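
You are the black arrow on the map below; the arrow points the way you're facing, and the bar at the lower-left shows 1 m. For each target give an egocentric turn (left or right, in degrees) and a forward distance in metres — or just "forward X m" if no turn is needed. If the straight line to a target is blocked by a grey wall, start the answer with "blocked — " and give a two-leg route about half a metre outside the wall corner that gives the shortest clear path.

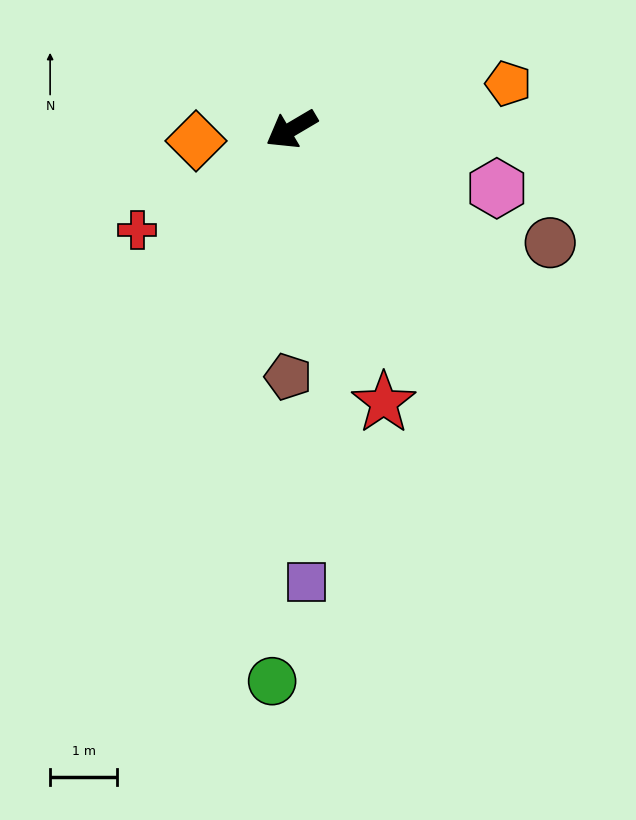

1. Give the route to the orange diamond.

turn right 24°, forward 1.4 m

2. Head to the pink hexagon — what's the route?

turn left 133°, forward 3.2 m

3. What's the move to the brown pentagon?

turn left 59°, forward 3.7 m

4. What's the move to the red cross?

turn left 3°, forward 2.8 m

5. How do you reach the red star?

turn left 78°, forward 4.3 m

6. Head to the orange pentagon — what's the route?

turn left 161°, forward 3.3 m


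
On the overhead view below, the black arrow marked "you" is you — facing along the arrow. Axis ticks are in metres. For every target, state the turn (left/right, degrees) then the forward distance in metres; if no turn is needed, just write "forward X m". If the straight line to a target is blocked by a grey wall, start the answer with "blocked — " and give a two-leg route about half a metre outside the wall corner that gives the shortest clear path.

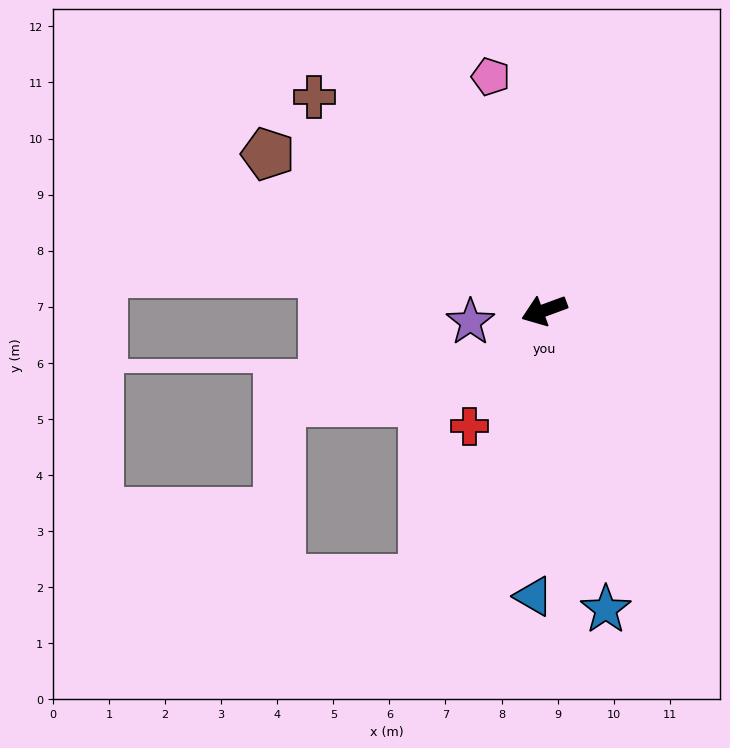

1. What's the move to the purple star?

turn right 11°, forward 1.3 m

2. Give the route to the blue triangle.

turn left 68°, forward 5.1 m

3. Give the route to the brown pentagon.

turn right 50°, forward 5.7 m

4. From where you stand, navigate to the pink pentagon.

turn right 97°, forward 4.3 m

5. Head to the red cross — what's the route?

turn left 37°, forward 2.5 m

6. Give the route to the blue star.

turn left 81°, forward 5.4 m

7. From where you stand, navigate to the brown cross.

turn right 63°, forward 5.6 m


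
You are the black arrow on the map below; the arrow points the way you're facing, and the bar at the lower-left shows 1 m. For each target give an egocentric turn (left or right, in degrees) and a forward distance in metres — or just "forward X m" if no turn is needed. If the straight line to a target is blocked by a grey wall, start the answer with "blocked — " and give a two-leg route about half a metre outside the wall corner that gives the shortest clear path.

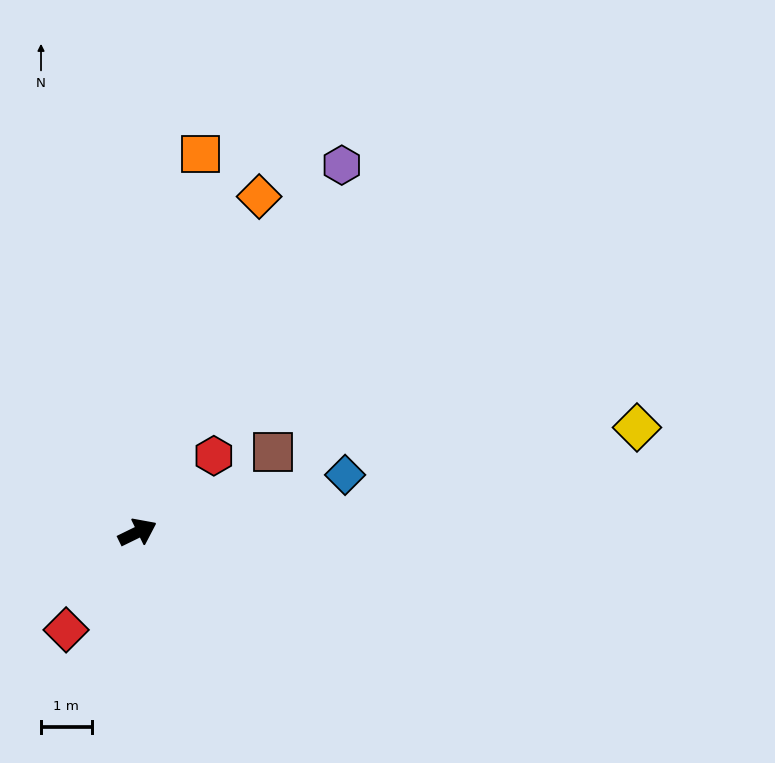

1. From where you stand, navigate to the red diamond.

turn right 152°, forward 2.4 m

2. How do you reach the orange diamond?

turn left 44°, forward 7.1 m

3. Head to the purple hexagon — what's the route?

turn left 35°, forward 8.3 m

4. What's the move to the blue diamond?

turn right 11°, forward 4.3 m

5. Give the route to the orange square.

turn left 55°, forward 7.6 m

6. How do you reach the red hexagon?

turn left 19°, forward 2.1 m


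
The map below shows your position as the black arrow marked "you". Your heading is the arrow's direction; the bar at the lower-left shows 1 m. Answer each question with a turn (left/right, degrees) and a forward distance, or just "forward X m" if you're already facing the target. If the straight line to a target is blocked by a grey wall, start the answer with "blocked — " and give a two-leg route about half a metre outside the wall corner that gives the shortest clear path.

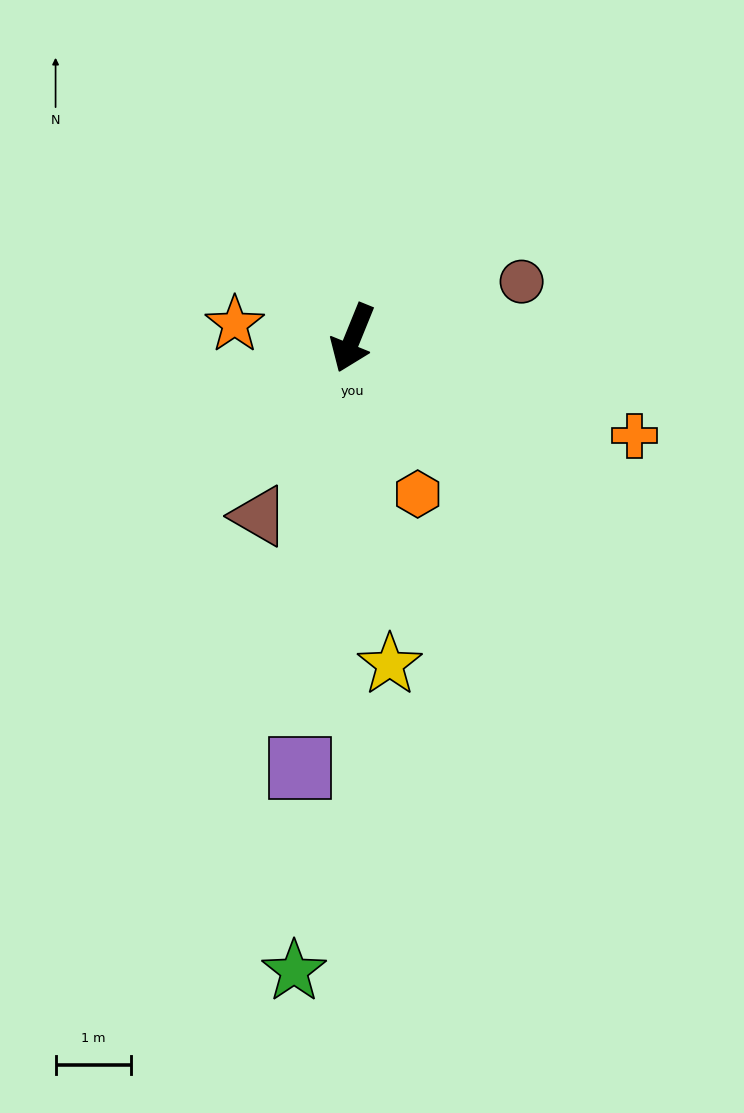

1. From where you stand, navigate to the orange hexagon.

turn left 45°, forward 2.2 m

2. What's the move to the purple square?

turn left 15°, forward 5.7 m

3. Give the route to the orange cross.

turn left 93°, forward 3.9 m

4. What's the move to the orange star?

turn right 75°, forward 1.6 m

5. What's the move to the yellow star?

turn left 29°, forward 4.3 m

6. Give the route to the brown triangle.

turn right 6°, forward 2.7 m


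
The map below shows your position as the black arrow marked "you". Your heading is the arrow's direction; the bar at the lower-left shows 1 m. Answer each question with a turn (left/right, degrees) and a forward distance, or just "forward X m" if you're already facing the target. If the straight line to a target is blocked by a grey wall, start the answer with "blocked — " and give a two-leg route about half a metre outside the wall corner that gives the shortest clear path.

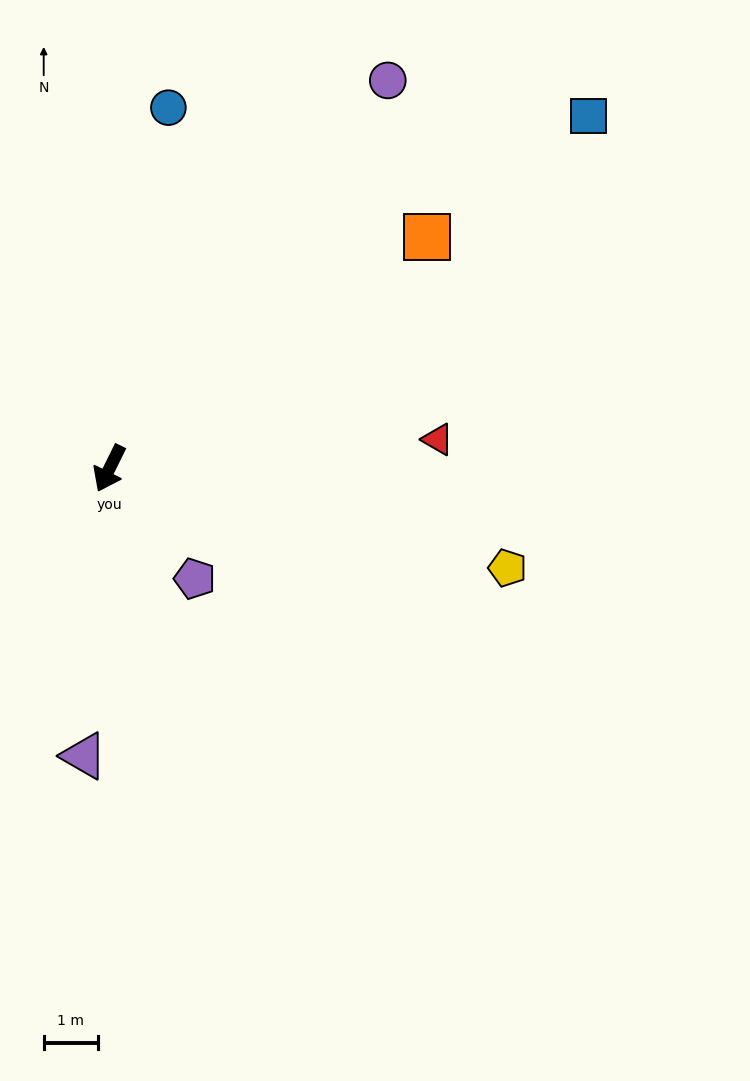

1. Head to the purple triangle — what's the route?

turn left 21°, forward 5.3 m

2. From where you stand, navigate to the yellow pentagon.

turn left 102°, forward 7.6 m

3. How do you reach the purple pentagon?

turn left 64°, forward 2.6 m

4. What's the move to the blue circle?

turn right 163°, forward 6.7 m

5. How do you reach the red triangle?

turn left 121°, forward 6.1 m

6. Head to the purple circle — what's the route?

turn left 171°, forward 8.8 m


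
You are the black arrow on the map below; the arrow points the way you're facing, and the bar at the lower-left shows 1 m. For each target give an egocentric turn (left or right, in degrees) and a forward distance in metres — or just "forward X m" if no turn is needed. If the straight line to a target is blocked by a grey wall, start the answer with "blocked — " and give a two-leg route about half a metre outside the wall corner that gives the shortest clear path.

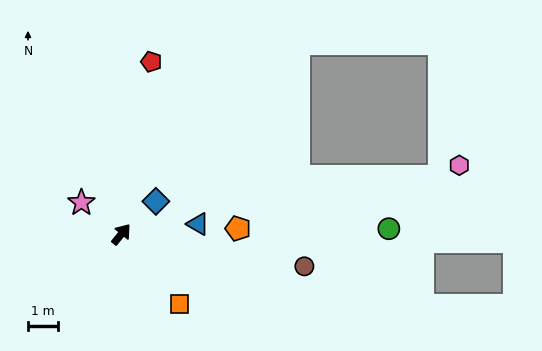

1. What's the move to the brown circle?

turn right 61°, forward 6.1 m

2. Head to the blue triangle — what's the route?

turn right 43°, forward 2.6 m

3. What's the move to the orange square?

turn right 101°, forward 3.0 m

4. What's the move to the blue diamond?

turn right 7°, forward 1.6 m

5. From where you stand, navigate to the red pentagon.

turn left 29°, forward 5.8 m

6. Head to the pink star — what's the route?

turn left 91°, forward 1.7 m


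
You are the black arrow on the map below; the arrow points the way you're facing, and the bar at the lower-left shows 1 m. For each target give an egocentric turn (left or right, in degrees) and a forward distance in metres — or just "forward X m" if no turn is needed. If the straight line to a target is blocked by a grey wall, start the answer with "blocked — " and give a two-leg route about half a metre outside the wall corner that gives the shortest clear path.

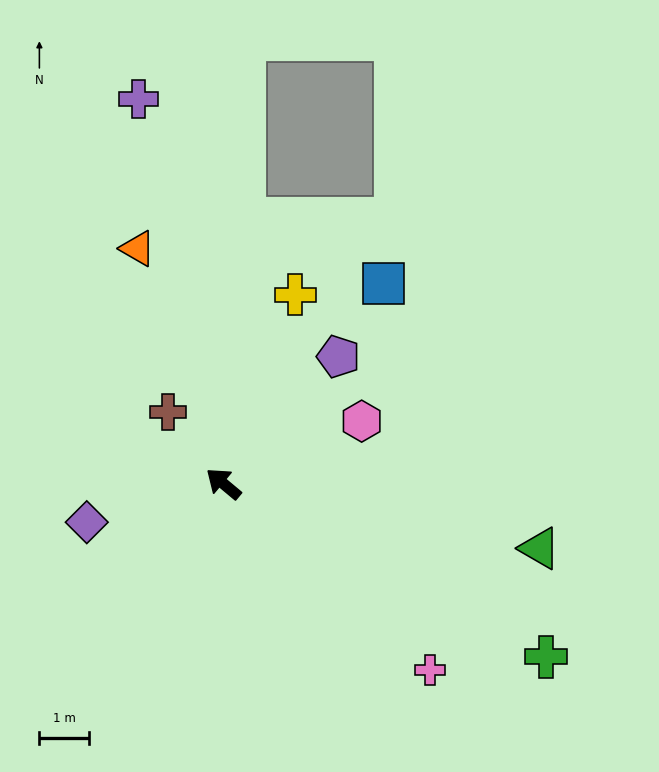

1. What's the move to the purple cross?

turn right 38°, forward 7.9 m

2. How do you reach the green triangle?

turn right 152°, forward 6.5 m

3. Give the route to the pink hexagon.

turn right 116°, forward 3.1 m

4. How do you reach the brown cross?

turn right 13°, forward 1.8 m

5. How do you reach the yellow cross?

turn right 71°, forward 4.1 m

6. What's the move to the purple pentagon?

turn right 92°, forward 3.4 m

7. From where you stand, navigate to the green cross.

turn right 168°, forward 7.4 m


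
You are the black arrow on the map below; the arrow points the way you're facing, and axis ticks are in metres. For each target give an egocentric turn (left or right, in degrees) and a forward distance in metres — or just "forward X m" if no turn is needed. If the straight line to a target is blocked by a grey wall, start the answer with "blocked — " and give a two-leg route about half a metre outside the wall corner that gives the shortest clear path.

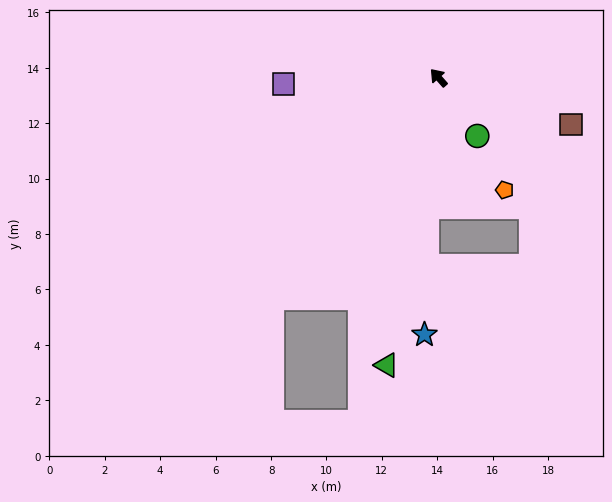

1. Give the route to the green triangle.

turn left 128°, forward 10.5 m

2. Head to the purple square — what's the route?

turn left 51°, forward 5.6 m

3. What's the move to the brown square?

turn right 151°, forward 5.1 m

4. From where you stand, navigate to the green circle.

turn left 172°, forward 2.5 m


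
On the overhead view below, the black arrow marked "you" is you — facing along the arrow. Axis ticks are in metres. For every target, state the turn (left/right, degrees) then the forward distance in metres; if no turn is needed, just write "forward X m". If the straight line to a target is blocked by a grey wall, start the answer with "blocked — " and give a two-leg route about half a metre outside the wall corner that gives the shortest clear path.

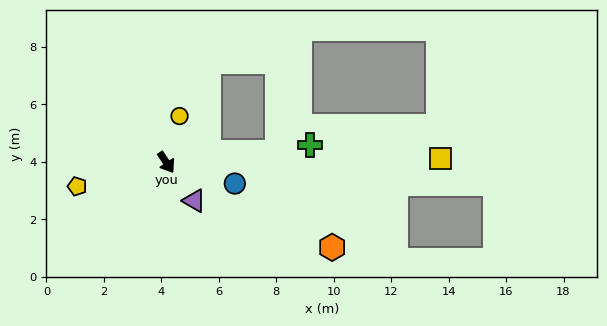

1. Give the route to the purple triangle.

turn left 3°, forward 1.6 m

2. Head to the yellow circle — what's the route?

turn left 131°, forward 1.7 m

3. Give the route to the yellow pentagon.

turn right 108°, forward 3.2 m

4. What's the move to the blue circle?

turn left 40°, forward 2.5 m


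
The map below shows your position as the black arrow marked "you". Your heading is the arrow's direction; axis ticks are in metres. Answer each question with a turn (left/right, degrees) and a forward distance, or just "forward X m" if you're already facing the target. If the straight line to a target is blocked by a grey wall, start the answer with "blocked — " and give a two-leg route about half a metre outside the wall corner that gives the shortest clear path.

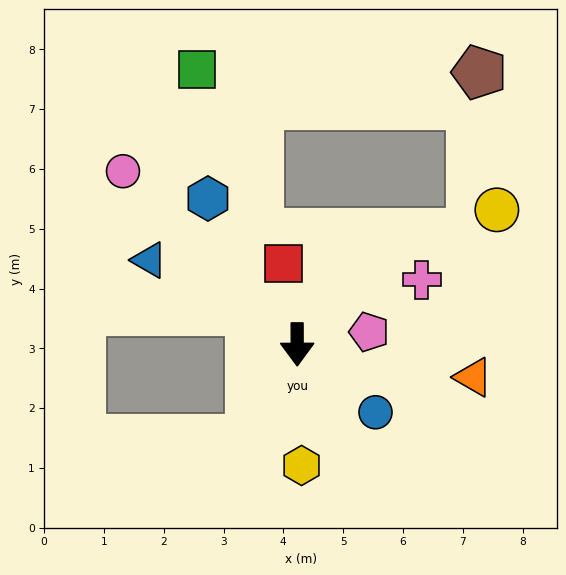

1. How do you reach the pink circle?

turn right 135°, forward 4.1 m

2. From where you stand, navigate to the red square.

turn right 171°, forward 1.4 m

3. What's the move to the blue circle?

turn left 49°, forward 1.7 m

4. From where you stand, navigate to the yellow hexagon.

forward 2.0 m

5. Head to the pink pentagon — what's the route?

turn left 100°, forward 1.2 m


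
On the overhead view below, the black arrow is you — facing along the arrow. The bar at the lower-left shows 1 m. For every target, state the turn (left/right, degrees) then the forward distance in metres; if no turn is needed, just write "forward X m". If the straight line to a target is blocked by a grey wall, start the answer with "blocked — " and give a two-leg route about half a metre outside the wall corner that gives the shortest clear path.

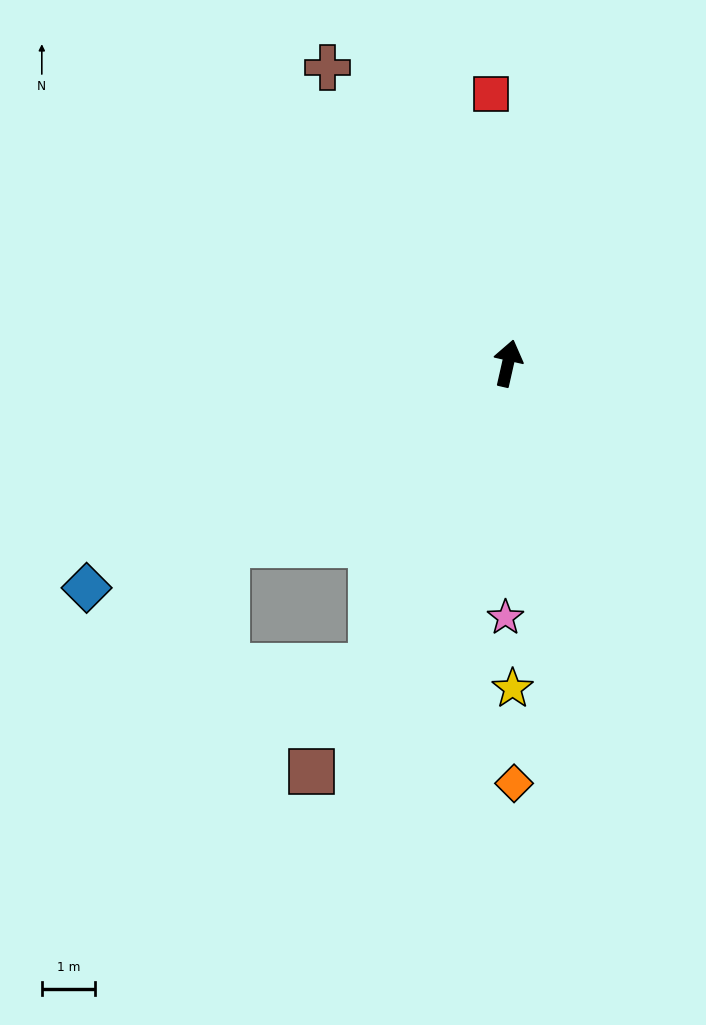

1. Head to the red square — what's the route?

turn left 16°, forward 5.0 m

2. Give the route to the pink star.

turn right 168°, forward 4.8 m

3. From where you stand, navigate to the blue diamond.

turn left 131°, forward 8.9 m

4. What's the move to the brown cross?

turn left 44°, forward 6.5 m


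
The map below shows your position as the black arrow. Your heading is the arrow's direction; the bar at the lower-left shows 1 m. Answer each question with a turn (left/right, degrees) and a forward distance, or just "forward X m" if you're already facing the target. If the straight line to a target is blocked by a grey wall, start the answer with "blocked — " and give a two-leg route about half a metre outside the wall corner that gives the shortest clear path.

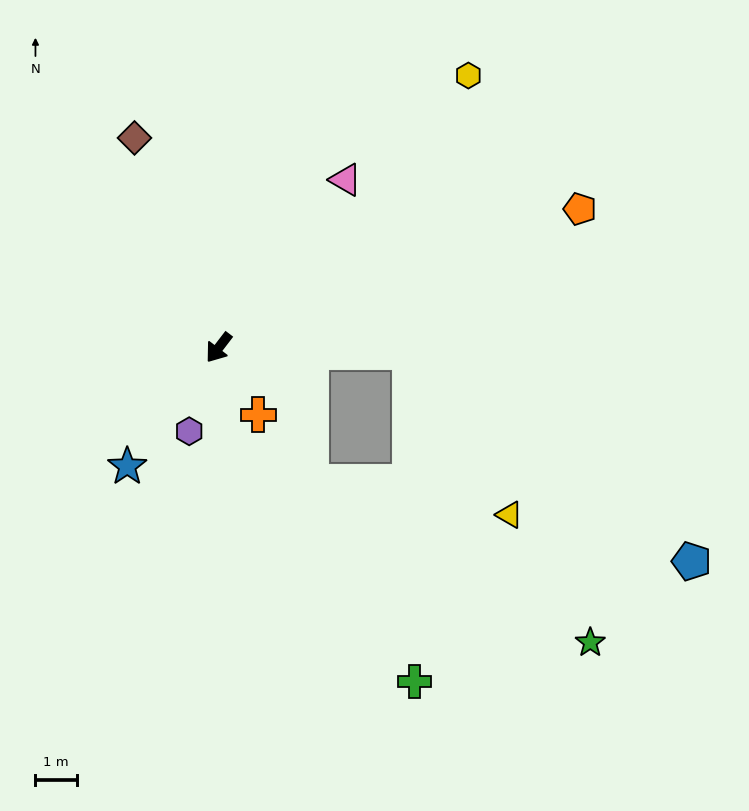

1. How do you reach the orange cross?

turn left 68°, forward 1.9 m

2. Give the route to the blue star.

forward 3.6 m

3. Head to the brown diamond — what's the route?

turn right 121°, forward 5.5 m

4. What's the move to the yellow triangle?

blocked — turn left 126°, forward 4.6 m, then turn right 57°, forward 4.6 m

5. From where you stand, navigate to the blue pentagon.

blocked — turn left 126°, forward 4.6 m, then turn right 35°, forward 8.5 m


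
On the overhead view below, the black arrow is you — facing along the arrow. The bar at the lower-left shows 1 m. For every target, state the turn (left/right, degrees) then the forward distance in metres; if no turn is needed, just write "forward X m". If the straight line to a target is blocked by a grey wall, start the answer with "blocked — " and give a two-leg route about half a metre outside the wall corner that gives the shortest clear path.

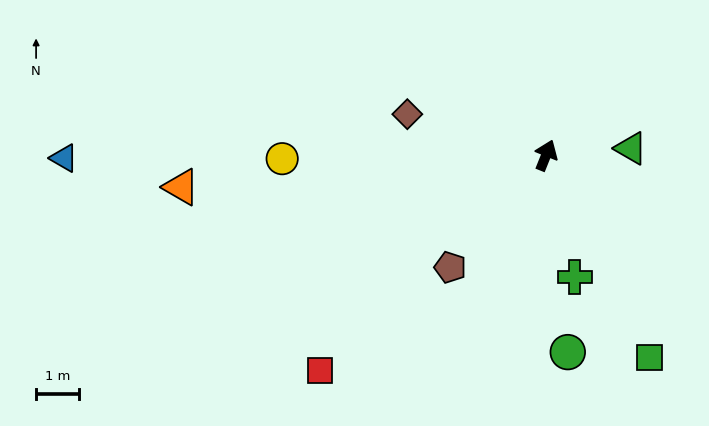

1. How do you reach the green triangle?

turn right 64°, forward 2.0 m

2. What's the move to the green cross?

turn right 145°, forward 2.9 m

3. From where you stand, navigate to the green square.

turn right 131°, forward 5.3 m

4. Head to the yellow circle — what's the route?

turn left 113°, forward 6.2 m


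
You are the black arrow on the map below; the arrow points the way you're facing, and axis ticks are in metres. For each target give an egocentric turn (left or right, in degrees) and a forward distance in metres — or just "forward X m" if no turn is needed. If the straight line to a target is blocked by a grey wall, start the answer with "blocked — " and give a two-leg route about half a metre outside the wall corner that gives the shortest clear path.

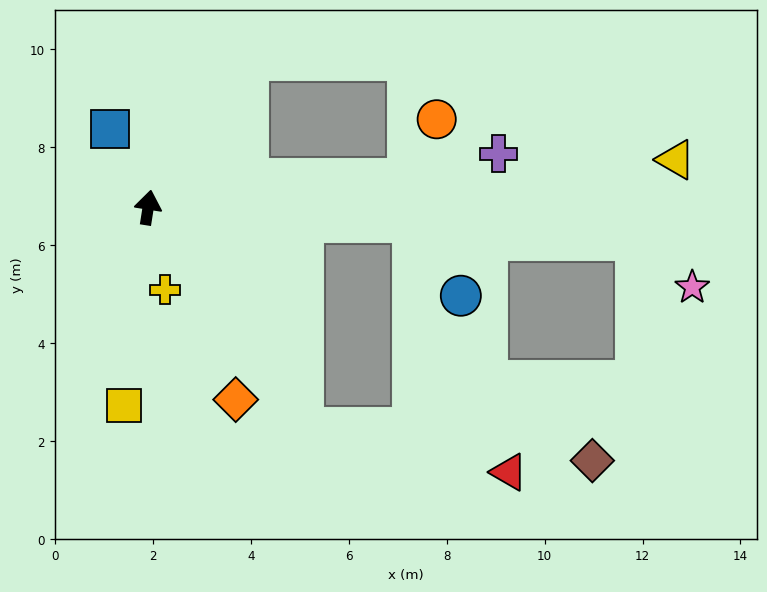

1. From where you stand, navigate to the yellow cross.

turn right 160°, forward 1.7 m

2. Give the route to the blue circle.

blocked — turn right 84°, forward 5.4 m, then turn right 54°, forward 1.8 m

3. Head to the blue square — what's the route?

turn left 35°, forward 1.8 m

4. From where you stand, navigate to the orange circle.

blocked — turn right 75°, forward 5.3 m, then turn left 59°, forward 1.4 m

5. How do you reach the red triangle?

blocked — turn right 136°, forward 5.5 m, then turn left 43°, forward 4.3 m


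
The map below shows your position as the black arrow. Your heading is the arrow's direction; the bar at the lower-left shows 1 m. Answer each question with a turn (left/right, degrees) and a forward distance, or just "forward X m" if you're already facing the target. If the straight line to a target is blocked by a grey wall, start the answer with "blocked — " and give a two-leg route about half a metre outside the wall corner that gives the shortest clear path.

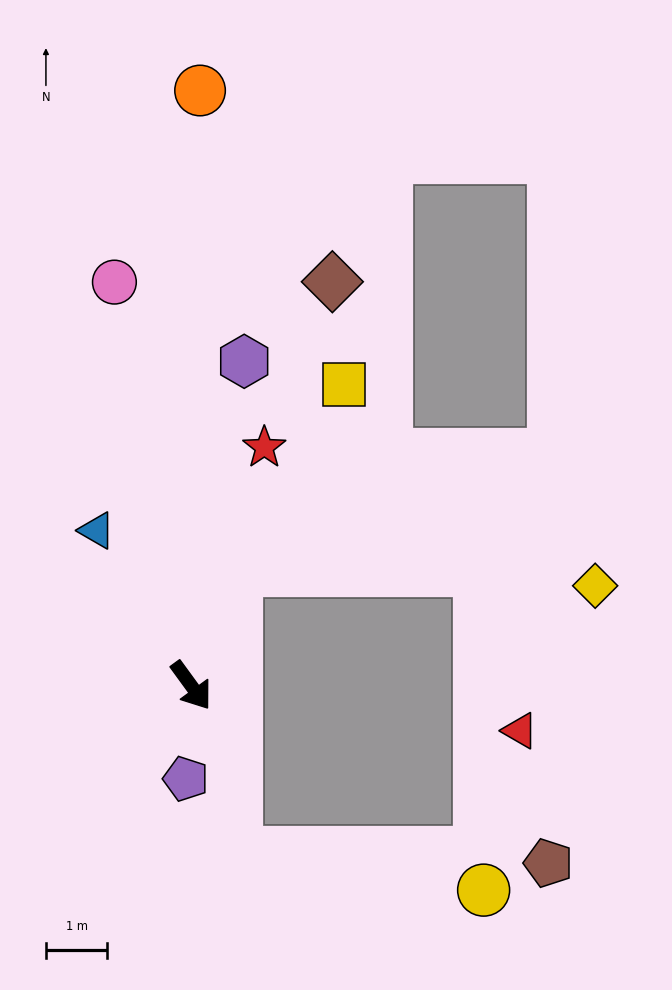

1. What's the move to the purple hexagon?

turn left 135°, forward 5.4 m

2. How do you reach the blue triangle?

turn left 175°, forward 3.0 m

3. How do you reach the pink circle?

turn left 155°, forward 6.7 m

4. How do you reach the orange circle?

turn left 143°, forward 9.7 m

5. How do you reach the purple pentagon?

turn right 39°, forward 1.5 m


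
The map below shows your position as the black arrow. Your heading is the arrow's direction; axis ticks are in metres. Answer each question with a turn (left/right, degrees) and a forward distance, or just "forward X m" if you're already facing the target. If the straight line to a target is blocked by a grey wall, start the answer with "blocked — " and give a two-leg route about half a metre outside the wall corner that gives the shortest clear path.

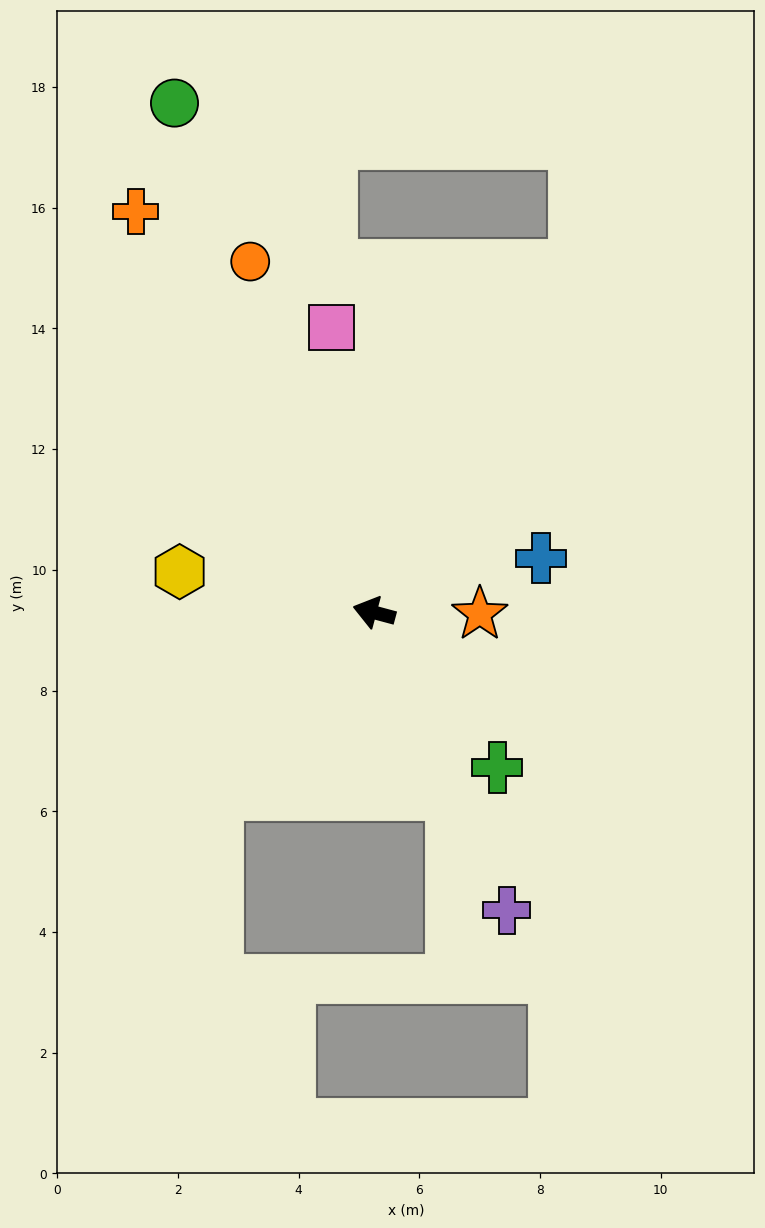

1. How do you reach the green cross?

turn left 143°, forward 3.3 m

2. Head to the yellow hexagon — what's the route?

turn left 3°, forward 3.3 m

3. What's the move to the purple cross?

turn left 129°, forward 5.4 m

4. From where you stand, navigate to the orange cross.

turn right 44°, forward 7.7 m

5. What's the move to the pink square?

turn right 67°, forward 4.8 m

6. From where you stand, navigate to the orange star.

turn right 166°, forward 1.8 m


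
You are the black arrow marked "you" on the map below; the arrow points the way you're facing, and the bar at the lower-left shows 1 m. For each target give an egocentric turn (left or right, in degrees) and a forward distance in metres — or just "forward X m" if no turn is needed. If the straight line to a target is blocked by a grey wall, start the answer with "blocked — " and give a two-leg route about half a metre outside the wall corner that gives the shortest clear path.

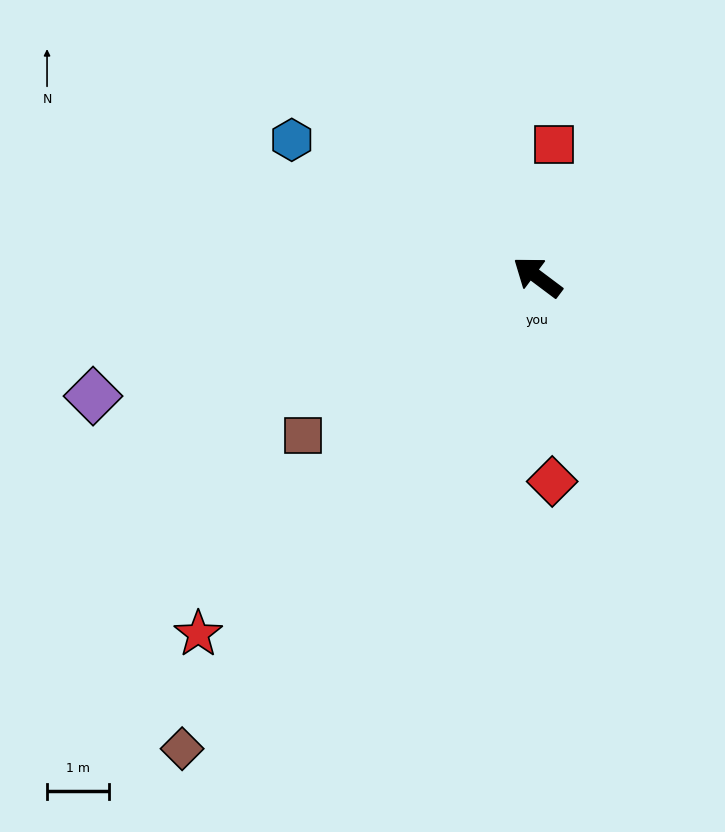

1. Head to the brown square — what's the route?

turn left 71°, forward 4.6 m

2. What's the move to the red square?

turn right 60°, forward 2.2 m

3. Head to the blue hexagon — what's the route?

turn left 8°, forward 4.6 m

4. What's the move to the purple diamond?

turn left 52°, forward 7.4 m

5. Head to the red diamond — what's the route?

turn left 131°, forward 3.3 m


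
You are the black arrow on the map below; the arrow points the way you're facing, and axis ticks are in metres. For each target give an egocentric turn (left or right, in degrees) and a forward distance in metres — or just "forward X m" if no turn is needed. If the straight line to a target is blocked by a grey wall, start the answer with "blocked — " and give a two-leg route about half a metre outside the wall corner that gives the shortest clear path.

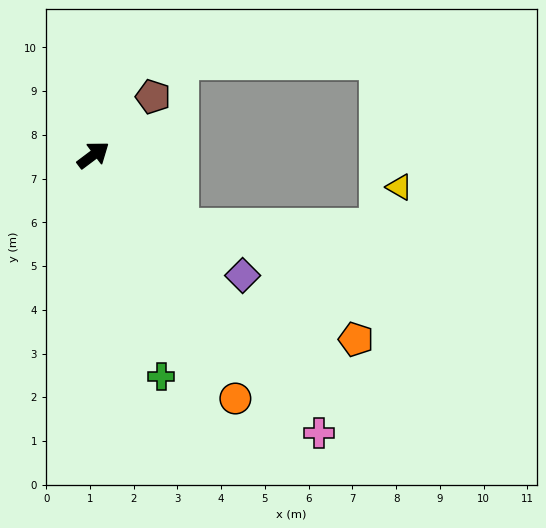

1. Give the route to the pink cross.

turn right 88°, forward 8.2 m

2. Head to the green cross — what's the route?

turn right 110°, forward 5.3 m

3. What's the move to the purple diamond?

turn right 76°, forward 4.4 m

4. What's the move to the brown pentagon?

turn left 7°, forward 1.9 m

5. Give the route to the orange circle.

turn right 97°, forward 6.4 m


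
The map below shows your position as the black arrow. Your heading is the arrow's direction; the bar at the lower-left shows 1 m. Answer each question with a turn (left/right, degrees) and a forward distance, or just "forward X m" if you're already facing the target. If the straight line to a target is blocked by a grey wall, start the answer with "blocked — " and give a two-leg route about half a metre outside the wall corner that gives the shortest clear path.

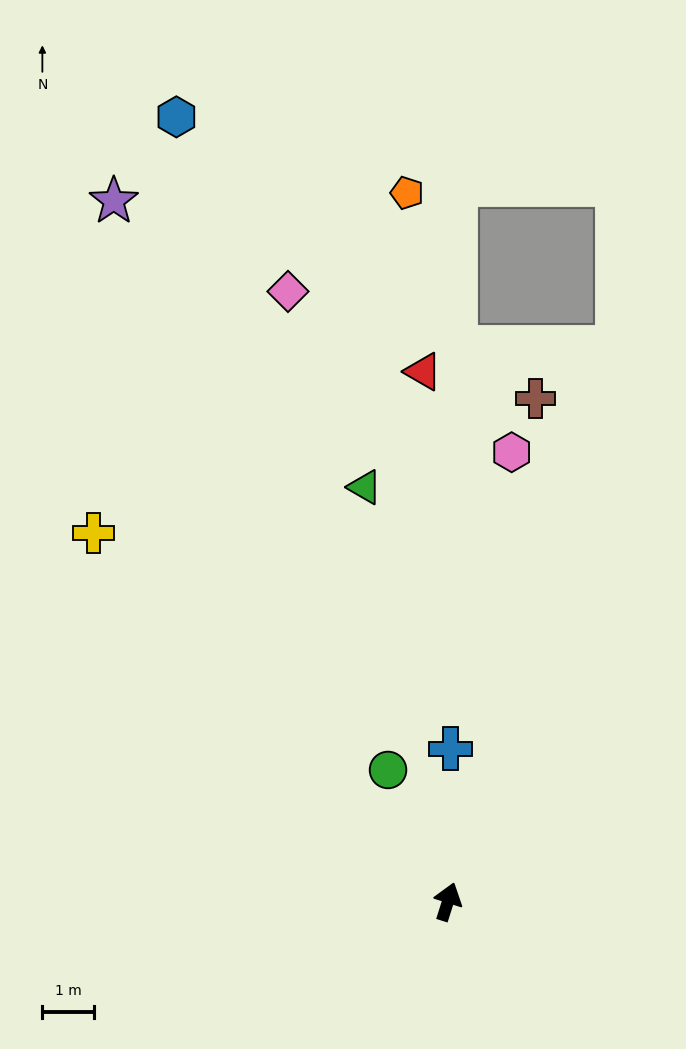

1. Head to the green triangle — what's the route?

turn left 29°, forward 8.1 m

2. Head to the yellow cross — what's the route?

turn left 61°, forward 9.8 m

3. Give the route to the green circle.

turn left 42°, forward 2.8 m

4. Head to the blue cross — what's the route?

turn left 16°, forward 2.9 m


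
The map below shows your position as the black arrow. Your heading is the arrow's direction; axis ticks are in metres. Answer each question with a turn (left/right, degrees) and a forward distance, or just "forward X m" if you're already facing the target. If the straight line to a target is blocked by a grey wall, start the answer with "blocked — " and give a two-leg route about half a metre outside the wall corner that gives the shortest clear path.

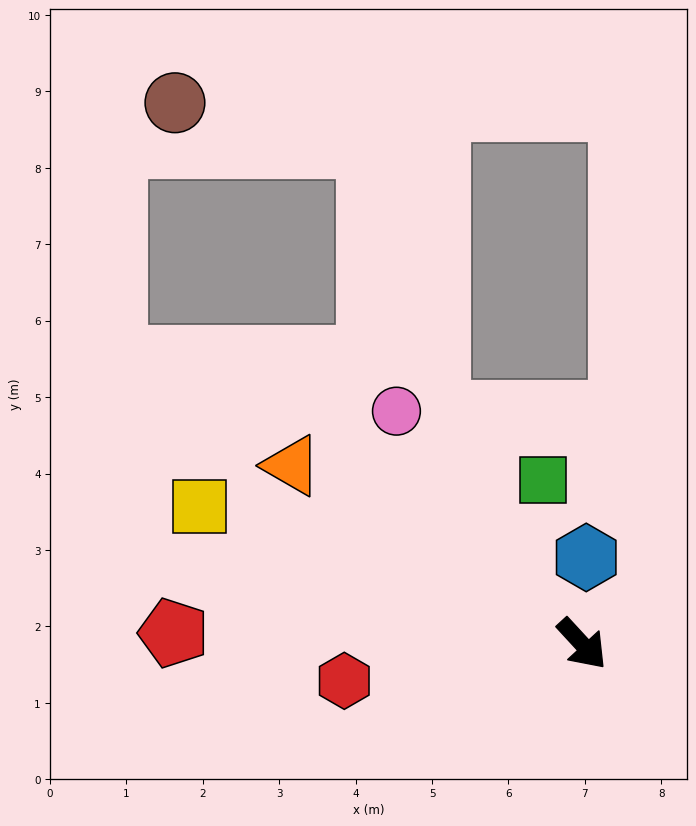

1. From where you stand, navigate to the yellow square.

turn right 152°, forward 5.3 m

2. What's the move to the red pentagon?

turn right 134°, forward 5.3 m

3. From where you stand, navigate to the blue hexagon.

turn left 135°, forward 1.1 m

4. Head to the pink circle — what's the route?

turn left 176°, forward 3.9 m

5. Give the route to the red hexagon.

turn right 124°, forward 3.1 m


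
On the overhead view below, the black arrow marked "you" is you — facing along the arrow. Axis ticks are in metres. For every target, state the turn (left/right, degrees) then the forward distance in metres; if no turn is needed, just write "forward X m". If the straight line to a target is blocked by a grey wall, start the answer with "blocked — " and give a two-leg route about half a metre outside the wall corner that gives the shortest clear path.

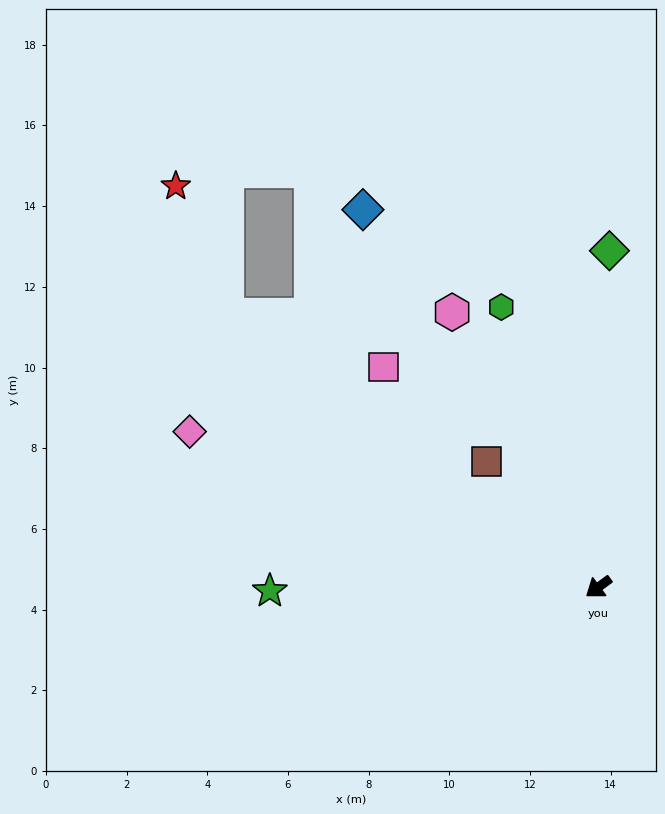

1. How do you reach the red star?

blocked — turn right 73°, forward 11.4 m, then turn right 32°, forward 3.4 m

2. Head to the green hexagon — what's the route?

turn right 107°, forward 7.3 m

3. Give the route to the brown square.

turn right 85°, forward 4.2 m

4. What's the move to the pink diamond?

turn right 57°, forward 10.8 m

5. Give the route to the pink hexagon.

turn right 98°, forward 7.7 m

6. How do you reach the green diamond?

turn right 128°, forward 8.3 m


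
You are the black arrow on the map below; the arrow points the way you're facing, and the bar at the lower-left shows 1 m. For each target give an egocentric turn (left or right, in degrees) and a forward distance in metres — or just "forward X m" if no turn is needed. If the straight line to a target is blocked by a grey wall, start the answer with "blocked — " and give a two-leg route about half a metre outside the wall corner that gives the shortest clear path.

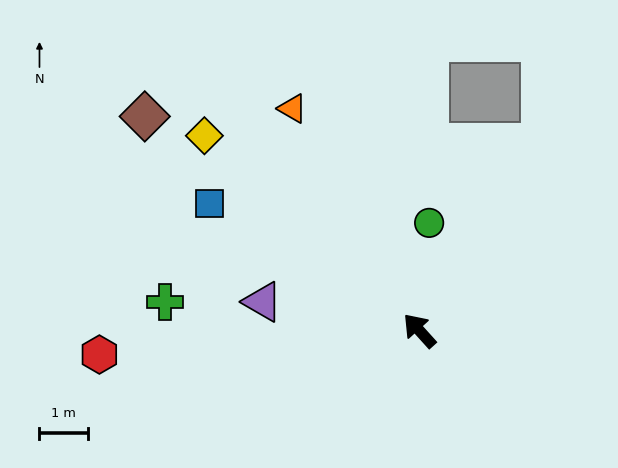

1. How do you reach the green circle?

turn right 47°, forward 2.2 m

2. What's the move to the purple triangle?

turn left 38°, forward 3.3 m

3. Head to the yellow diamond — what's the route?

turn left 6°, forward 6.0 m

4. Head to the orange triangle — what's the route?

turn right 12°, forward 5.2 m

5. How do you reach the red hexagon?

turn left 52°, forward 6.6 m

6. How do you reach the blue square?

turn left 17°, forward 5.0 m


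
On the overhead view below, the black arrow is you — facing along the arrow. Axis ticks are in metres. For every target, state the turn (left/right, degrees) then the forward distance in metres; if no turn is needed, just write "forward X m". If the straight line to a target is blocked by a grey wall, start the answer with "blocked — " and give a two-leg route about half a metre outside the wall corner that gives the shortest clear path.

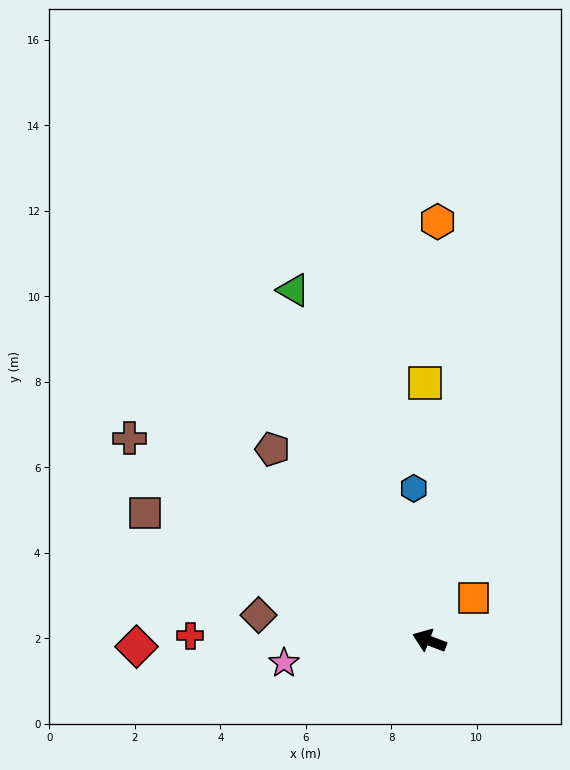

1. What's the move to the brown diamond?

turn left 12°, forward 4.0 m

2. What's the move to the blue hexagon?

turn right 63°, forward 3.6 m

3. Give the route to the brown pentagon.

turn right 30°, forward 5.8 m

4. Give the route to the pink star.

turn left 29°, forward 3.4 m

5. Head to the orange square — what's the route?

turn right 115°, forward 1.4 m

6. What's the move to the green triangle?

turn right 48°, forward 8.8 m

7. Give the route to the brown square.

turn right 3°, forward 7.3 m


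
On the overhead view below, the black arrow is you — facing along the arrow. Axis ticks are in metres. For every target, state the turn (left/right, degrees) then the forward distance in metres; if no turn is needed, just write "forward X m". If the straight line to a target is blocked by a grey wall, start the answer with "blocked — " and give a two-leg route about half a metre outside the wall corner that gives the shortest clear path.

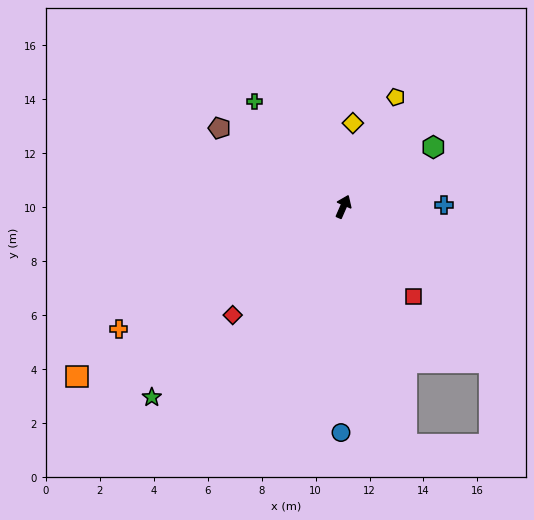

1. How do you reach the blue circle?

turn right 157°, forward 8.4 m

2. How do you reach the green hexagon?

turn right 33°, forward 4.0 m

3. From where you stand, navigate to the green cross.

turn left 64°, forward 5.1 m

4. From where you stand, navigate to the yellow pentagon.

forward 4.5 m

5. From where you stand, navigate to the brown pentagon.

turn left 81°, forward 5.4 m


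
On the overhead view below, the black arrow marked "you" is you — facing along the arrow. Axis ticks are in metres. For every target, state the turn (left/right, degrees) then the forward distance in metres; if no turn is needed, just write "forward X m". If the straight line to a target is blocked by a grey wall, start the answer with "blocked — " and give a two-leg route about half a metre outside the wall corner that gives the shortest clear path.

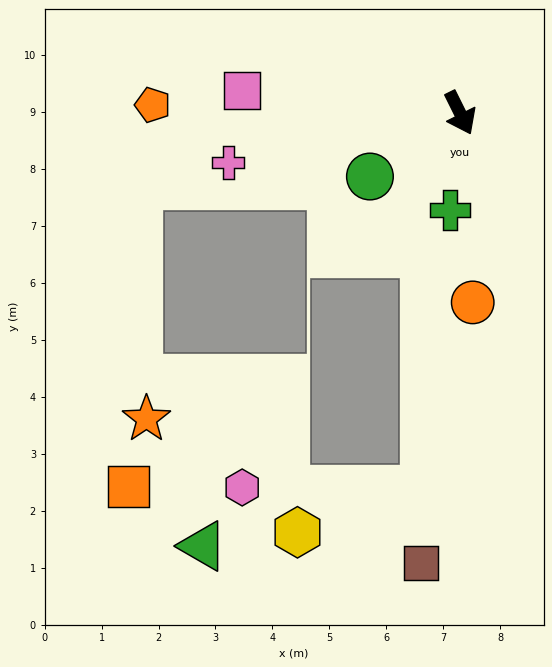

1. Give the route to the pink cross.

turn right 104°, forward 4.2 m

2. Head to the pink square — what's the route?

turn right 122°, forward 3.8 m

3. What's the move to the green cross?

turn right 32°, forward 1.7 m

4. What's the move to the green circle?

turn right 81°, forward 1.9 m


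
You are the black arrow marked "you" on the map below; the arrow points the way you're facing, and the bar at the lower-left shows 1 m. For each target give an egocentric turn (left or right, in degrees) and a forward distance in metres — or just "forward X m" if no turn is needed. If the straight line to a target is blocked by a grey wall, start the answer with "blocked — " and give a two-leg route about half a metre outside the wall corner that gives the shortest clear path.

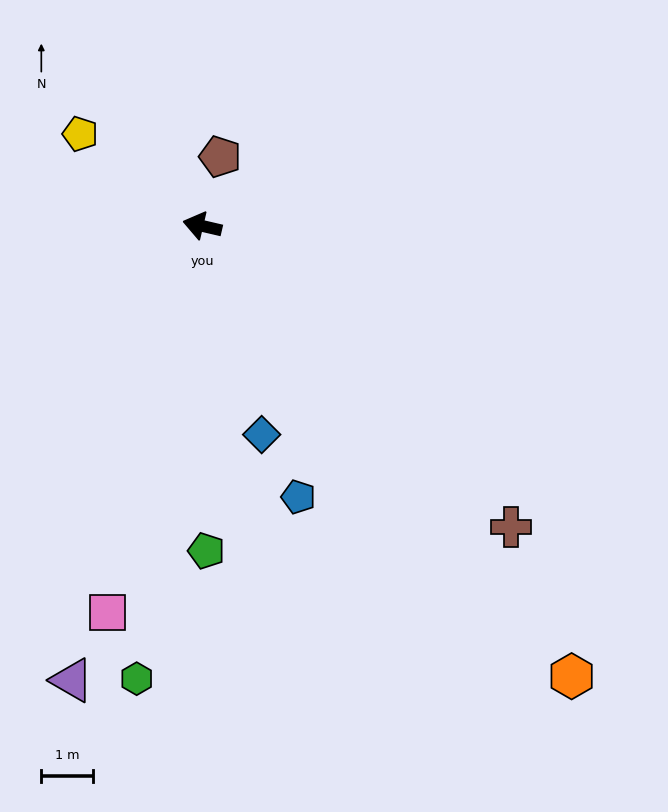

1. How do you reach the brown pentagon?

turn right 91°, forward 1.4 m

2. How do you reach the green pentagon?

turn left 104°, forward 6.3 m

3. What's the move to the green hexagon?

turn left 95°, forward 8.8 m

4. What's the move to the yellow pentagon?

turn right 24°, forward 2.9 m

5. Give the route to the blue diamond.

turn left 119°, forward 4.2 m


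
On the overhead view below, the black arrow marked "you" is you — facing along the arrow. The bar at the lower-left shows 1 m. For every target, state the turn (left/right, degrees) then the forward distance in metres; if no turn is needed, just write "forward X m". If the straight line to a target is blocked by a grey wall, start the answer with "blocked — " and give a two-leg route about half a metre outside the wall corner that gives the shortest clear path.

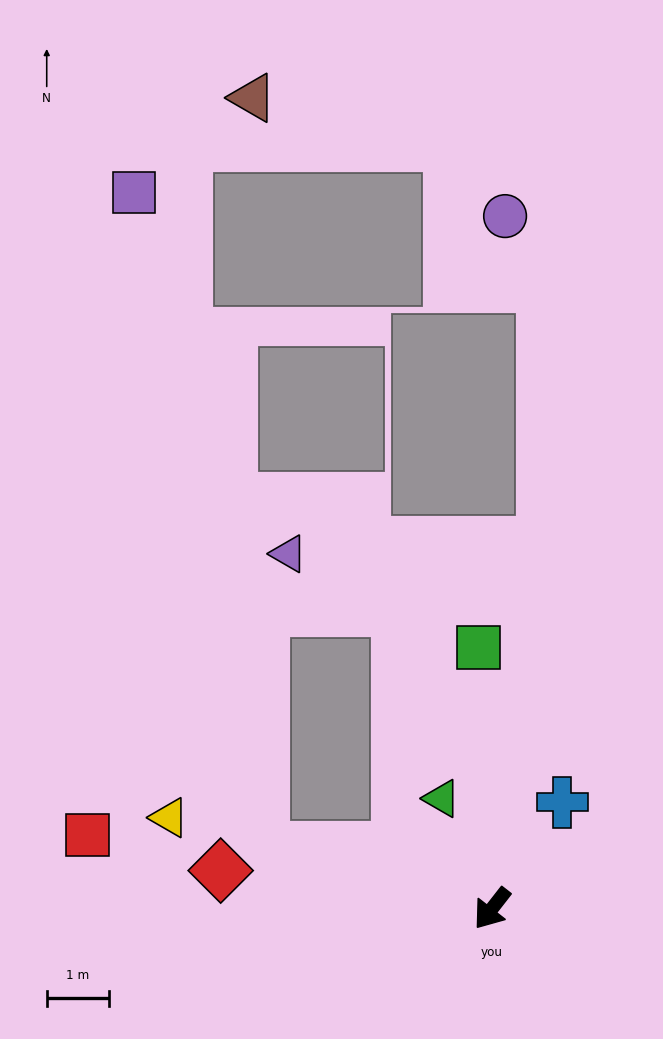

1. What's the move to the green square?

turn right 139°, forward 4.2 m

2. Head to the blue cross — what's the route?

turn right 175°, forward 2.1 m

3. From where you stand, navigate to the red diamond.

turn right 60°, forward 4.4 m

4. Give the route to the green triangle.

turn right 118°, forward 2.0 m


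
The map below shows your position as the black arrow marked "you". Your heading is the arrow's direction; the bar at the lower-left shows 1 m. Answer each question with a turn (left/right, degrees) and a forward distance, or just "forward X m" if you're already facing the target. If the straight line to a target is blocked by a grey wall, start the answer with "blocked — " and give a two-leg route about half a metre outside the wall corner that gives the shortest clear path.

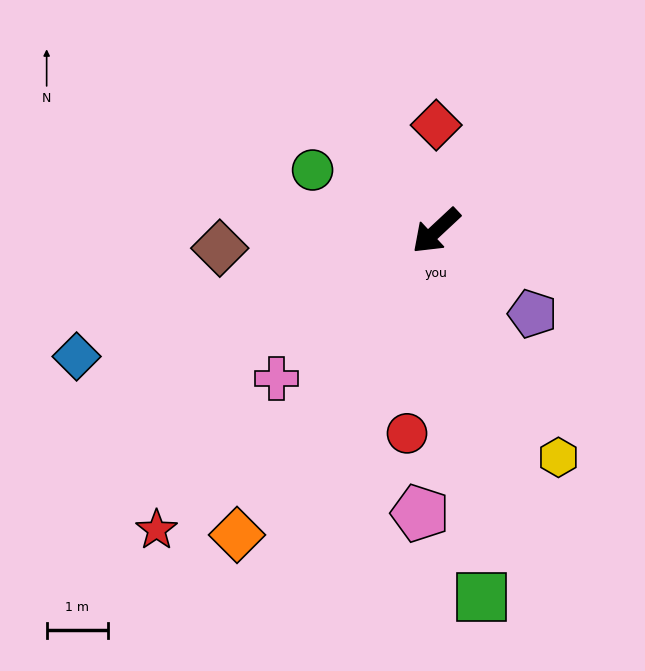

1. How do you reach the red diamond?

turn right 133°, forward 1.7 m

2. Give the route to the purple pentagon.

turn left 96°, forward 2.1 m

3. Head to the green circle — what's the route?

turn right 69°, forward 2.3 m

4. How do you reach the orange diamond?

turn left 14°, forward 5.9 m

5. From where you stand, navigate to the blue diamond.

turn right 24°, forward 6.2 m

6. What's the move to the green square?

turn left 54°, forward 6.0 m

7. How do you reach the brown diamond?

turn right 38°, forward 3.5 m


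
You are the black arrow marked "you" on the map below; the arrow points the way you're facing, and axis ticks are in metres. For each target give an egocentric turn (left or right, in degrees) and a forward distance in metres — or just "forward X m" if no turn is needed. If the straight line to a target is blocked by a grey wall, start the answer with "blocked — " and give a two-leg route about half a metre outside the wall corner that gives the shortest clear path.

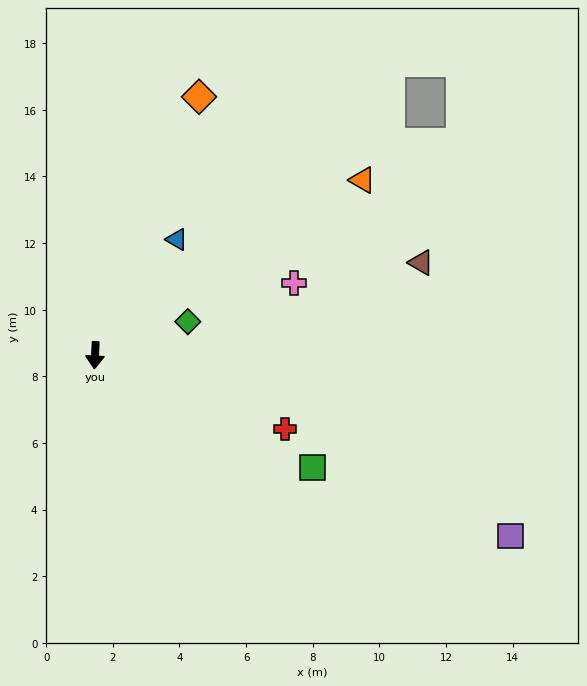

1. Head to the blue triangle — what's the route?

turn left 148°, forward 4.3 m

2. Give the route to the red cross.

turn left 72°, forward 6.1 m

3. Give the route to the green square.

turn left 65°, forward 7.3 m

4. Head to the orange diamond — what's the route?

turn left 161°, forward 8.4 m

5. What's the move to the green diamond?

turn left 113°, forward 3.0 m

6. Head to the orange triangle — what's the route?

turn left 126°, forward 9.6 m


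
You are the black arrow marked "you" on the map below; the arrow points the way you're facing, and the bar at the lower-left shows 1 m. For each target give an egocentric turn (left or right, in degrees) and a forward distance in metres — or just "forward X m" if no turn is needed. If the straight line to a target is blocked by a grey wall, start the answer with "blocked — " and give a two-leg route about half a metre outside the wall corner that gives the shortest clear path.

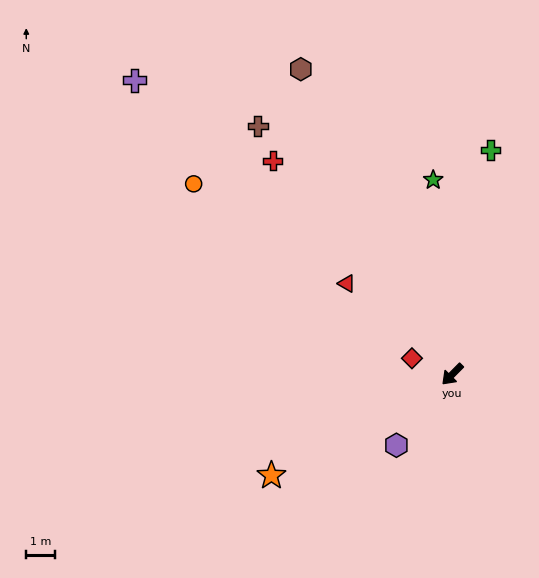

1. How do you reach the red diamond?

turn right 67°, forward 1.5 m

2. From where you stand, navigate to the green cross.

turn right 145°, forward 7.9 m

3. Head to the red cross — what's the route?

turn right 95°, forward 9.6 m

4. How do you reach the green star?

turn right 130°, forward 6.7 m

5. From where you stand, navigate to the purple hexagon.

turn left 6°, forward 3.1 m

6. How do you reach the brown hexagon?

turn right 109°, forward 11.8 m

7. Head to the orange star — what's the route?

turn right 16°, forward 7.2 m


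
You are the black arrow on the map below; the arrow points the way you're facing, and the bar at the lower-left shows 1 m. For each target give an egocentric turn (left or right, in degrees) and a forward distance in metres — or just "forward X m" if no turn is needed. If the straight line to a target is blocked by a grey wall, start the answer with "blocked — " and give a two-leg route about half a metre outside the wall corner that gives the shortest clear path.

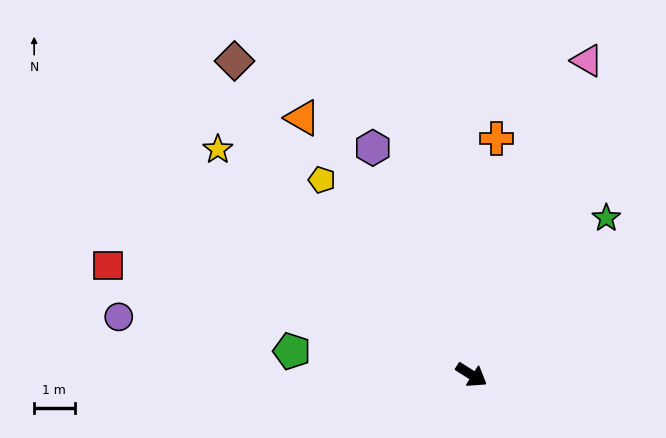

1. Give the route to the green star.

turn left 82°, forward 5.1 m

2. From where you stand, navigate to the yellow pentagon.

turn left 160°, forward 6.1 m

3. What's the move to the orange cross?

turn left 116°, forward 5.9 m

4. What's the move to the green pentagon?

turn right 155°, forward 4.5 m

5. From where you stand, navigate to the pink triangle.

turn left 102°, forward 8.3 m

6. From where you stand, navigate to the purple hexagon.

turn left 146°, forward 6.1 m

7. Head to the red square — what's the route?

turn right 164°, forward 9.4 m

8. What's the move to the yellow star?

turn left 171°, forward 8.4 m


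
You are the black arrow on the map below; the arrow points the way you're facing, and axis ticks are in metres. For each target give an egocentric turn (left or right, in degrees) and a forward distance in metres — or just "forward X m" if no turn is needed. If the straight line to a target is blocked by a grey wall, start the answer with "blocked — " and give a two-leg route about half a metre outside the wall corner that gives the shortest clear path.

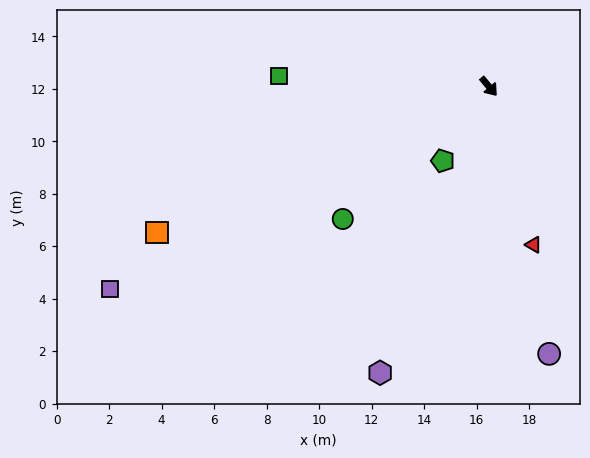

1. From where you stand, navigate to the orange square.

turn right 106°, forward 13.8 m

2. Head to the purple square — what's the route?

turn right 102°, forward 16.4 m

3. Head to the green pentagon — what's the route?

turn right 72°, forward 3.3 m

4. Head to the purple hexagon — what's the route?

turn right 61°, forward 11.7 m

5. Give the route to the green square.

turn right 133°, forward 8.0 m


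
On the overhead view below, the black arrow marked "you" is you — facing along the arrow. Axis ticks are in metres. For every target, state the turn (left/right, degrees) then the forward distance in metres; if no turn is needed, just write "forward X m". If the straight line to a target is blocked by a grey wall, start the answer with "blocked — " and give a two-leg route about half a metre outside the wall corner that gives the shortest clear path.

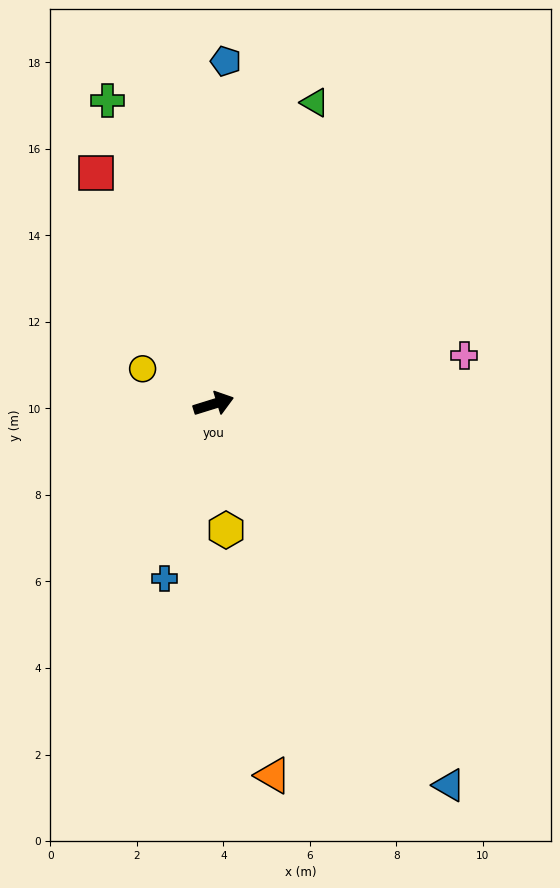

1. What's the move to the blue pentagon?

turn left 71°, forward 7.9 m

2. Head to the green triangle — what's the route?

turn left 54°, forward 7.3 m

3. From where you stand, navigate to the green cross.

turn left 92°, forward 7.4 m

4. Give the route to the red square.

turn left 100°, forward 6.0 m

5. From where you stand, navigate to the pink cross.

turn right 6°, forward 5.9 m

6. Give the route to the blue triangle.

turn right 76°, forward 10.4 m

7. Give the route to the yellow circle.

turn left 136°, forward 1.8 m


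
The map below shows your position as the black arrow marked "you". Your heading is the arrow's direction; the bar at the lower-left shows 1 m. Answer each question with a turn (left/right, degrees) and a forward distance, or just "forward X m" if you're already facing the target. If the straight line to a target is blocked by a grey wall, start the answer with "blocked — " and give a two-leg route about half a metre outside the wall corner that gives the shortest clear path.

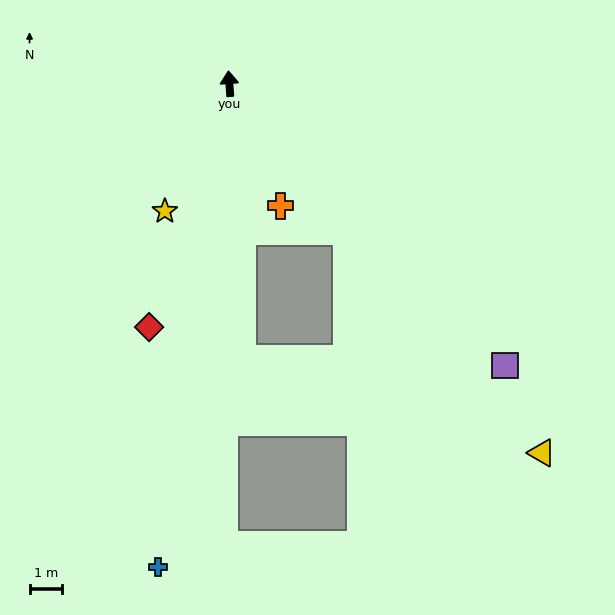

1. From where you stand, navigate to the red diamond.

turn left 158°, forward 7.9 m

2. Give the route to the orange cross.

turn right 162°, forward 4.1 m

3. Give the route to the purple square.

turn right 140°, forward 12.2 m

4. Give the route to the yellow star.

turn left 149°, forward 4.4 m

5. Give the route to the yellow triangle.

turn right 144°, forward 15.0 m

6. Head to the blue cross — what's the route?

turn left 167°, forward 15.1 m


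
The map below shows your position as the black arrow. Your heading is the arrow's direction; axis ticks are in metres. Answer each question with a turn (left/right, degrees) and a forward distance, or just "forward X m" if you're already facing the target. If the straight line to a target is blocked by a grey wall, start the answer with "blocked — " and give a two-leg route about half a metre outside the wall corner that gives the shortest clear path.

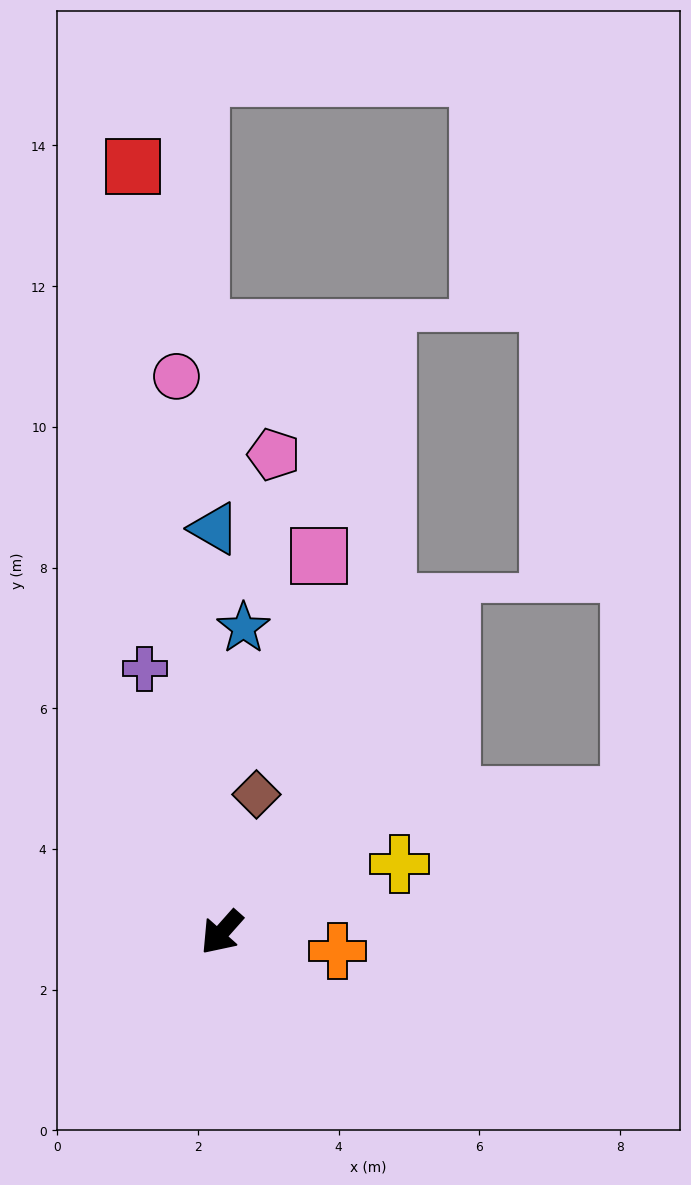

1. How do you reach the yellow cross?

turn left 153°, forward 2.7 m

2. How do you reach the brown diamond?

turn right 153°, forward 2.0 m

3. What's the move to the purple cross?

turn right 122°, forward 3.9 m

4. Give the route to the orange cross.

turn left 122°, forward 1.7 m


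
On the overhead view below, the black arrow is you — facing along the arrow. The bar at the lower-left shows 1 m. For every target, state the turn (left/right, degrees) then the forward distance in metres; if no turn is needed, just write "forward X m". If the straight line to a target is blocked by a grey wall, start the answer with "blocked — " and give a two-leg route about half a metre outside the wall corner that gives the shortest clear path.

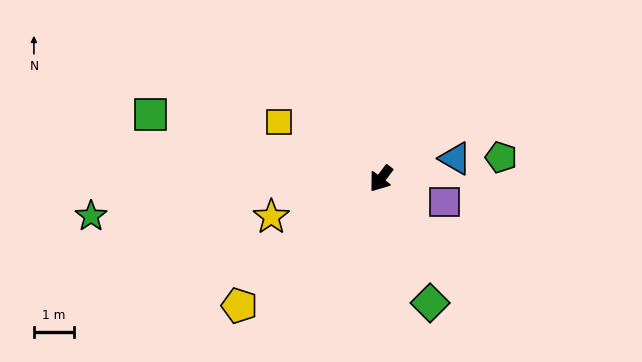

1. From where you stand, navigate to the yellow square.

turn right 82°, forward 2.9 m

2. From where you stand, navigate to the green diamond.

turn left 59°, forward 3.3 m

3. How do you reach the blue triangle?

turn left 142°, forward 1.9 m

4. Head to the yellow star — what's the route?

turn right 34°, forward 2.9 m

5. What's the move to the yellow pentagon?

turn right 11°, forward 4.7 m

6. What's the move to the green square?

turn right 68°, forward 5.9 m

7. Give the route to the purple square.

turn left 107°, forward 1.7 m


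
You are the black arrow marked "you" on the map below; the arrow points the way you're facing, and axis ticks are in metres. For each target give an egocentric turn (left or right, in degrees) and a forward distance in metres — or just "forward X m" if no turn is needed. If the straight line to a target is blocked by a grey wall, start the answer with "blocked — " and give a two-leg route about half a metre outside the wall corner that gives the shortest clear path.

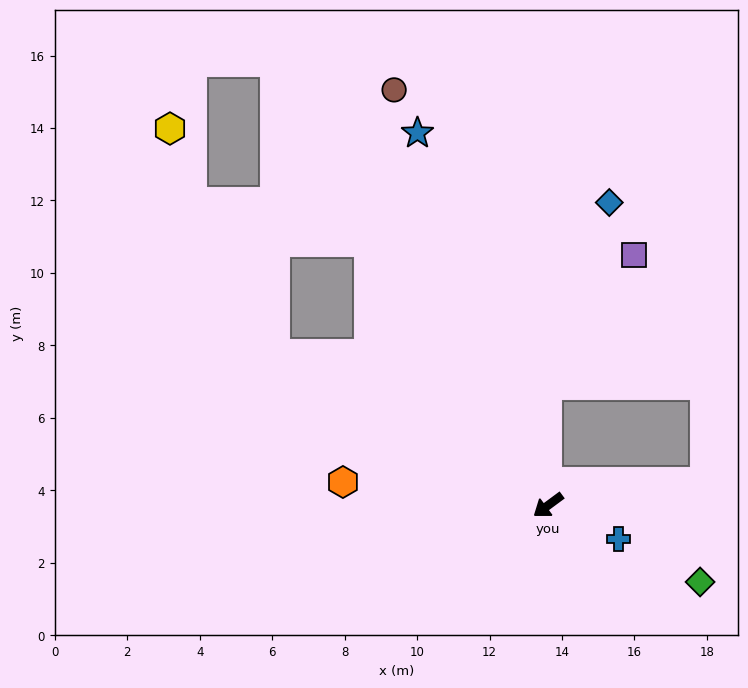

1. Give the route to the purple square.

blocked — turn right 126°, forward 3.3 m, then turn right 34°, forward 4.3 m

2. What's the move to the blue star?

turn right 107°, forward 10.9 m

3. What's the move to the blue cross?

turn left 118°, forward 2.2 m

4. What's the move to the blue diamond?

blocked — turn right 126°, forward 3.3 m, then turn right 20°, forward 5.3 m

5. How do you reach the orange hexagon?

turn right 43°, forward 5.7 m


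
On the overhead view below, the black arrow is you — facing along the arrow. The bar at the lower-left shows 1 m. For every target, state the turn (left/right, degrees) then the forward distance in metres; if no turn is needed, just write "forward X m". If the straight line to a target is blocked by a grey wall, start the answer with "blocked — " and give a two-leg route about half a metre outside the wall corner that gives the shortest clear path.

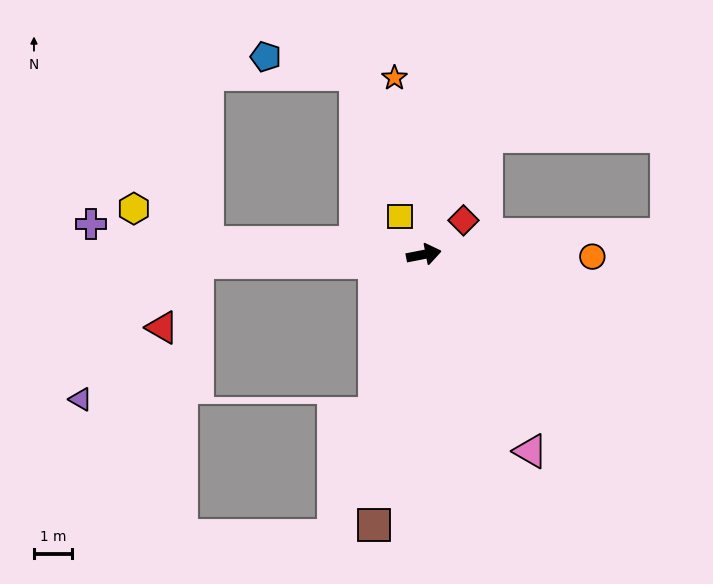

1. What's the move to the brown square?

turn right 111°, forward 7.2 m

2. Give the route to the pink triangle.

turn right 73°, forward 5.8 m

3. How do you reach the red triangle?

blocked — turn left 171°, forward 5.9 m, then turn left 59°, forward 1.9 m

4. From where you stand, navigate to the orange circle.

turn right 12°, forward 4.4 m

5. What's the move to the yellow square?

turn left 111°, forward 1.2 m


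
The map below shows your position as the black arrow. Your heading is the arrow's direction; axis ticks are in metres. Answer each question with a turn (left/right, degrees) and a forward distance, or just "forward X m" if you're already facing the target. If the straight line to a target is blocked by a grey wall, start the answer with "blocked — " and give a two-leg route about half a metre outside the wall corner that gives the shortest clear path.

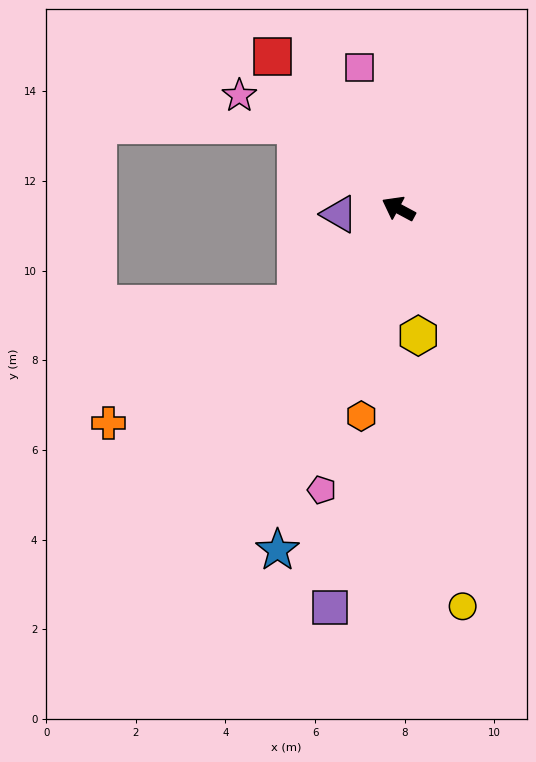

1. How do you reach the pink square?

turn right 46°, forward 3.3 m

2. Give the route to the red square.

turn right 22°, forward 4.4 m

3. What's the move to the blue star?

turn left 99°, forward 8.1 m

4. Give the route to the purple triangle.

turn left 34°, forward 1.3 m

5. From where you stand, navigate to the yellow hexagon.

turn left 127°, forward 2.9 m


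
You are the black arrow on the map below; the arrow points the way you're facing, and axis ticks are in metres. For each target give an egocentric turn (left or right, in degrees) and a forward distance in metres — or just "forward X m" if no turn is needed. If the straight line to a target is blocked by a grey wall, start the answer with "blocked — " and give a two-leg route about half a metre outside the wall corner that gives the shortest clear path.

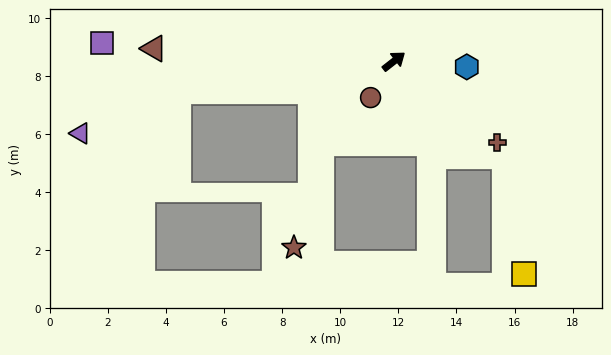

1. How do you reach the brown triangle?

turn left 139°, forward 8.3 m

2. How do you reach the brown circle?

turn right 161°, forward 1.5 m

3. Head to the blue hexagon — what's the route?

turn right 42°, forward 2.5 m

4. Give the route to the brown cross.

turn right 76°, forward 4.5 m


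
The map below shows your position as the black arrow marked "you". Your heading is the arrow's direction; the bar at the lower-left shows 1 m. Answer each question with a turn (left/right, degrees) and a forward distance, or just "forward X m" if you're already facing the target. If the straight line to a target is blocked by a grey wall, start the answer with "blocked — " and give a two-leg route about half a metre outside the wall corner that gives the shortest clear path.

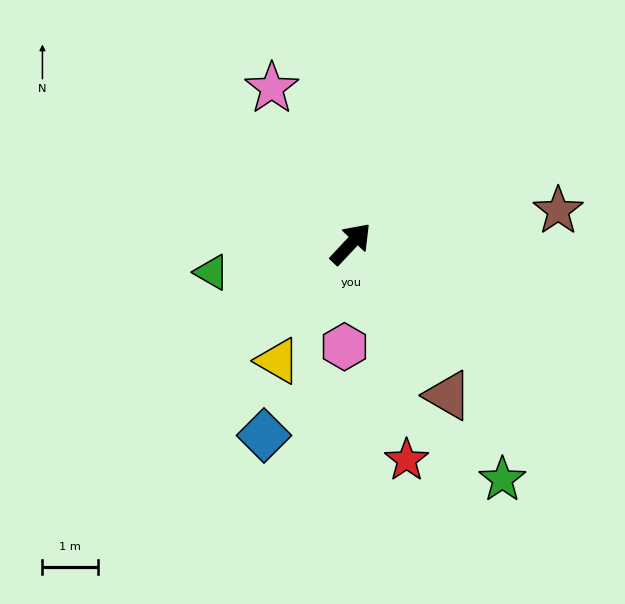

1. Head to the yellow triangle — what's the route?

turn right 169°, forward 2.5 m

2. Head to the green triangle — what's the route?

turn left 145°, forward 2.6 m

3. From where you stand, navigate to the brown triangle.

turn right 104°, forward 3.2 m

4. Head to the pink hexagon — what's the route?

turn right 140°, forward 1.9 m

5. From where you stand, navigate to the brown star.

turn right 38°, forward 3.8 m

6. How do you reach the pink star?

turn left 70°, forward 3.1 m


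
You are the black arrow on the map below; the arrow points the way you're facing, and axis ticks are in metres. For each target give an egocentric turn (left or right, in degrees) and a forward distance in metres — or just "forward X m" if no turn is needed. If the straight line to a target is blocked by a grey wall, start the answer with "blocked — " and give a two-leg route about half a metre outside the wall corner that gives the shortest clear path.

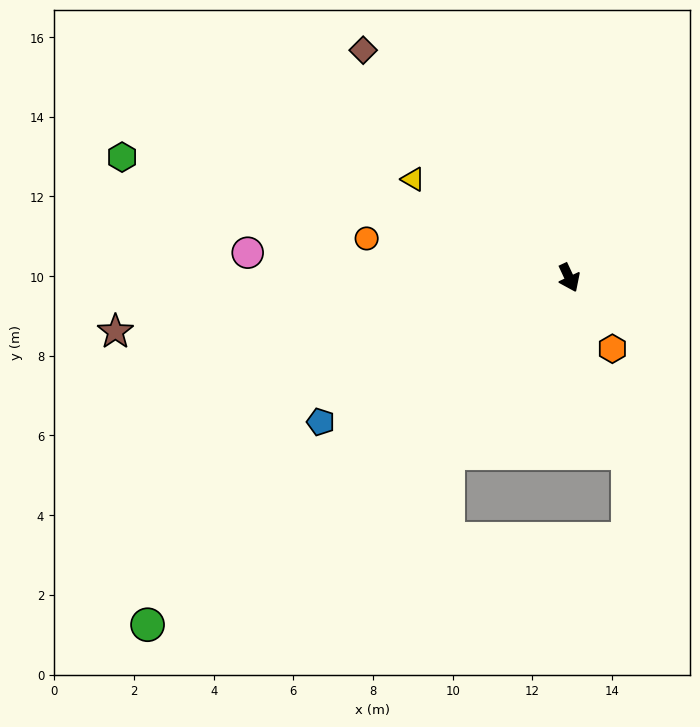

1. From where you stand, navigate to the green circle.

turn right 76°, forward 13.7 m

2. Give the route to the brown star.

turn right 108°, forward 11.5 m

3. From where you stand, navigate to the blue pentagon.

turn right 85°, forward 7.2 m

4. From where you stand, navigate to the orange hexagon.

turn left 6°, forward 2.1 m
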